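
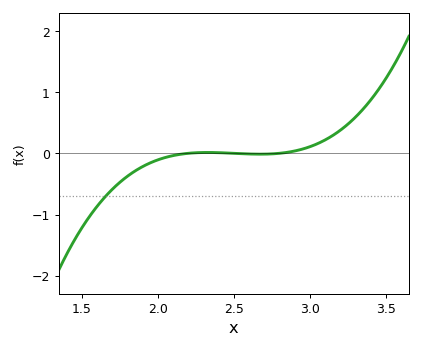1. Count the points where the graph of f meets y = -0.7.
1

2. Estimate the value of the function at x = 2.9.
0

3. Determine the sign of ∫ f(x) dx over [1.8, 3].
negative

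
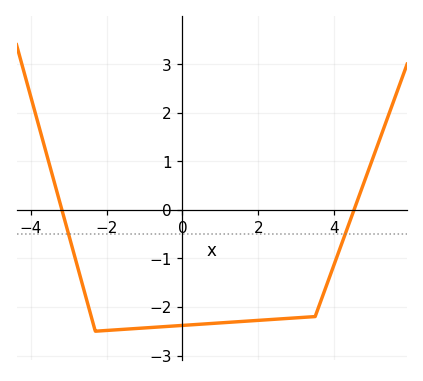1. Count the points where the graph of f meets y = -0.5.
2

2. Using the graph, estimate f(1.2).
-2.3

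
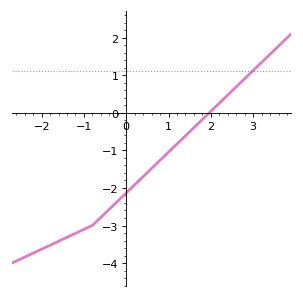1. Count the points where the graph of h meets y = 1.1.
1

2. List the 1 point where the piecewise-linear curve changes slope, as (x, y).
(-0.8, -3)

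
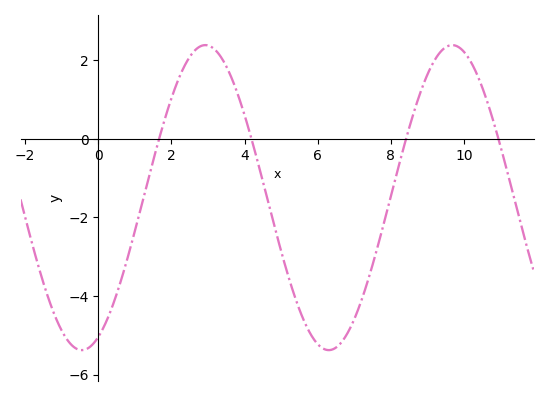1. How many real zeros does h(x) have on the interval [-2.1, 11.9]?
4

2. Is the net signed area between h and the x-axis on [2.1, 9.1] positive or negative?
negative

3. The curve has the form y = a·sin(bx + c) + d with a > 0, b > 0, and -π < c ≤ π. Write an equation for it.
y = 3.88sin(0.93x - 1.15) - 1.5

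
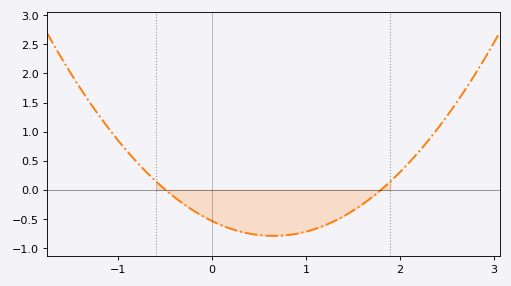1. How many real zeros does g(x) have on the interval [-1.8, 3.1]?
2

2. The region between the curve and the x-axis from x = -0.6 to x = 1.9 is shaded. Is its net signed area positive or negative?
negative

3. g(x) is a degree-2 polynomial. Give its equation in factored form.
y = 0.6(x + 0.5)(x - 1.8)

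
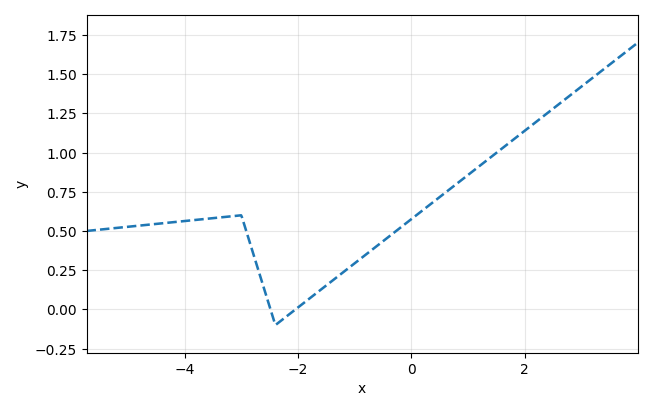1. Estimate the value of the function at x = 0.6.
0.744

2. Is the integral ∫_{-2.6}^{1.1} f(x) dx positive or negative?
positive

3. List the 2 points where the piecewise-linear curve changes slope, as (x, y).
(-3, 0.6); (-2.4, -0.1)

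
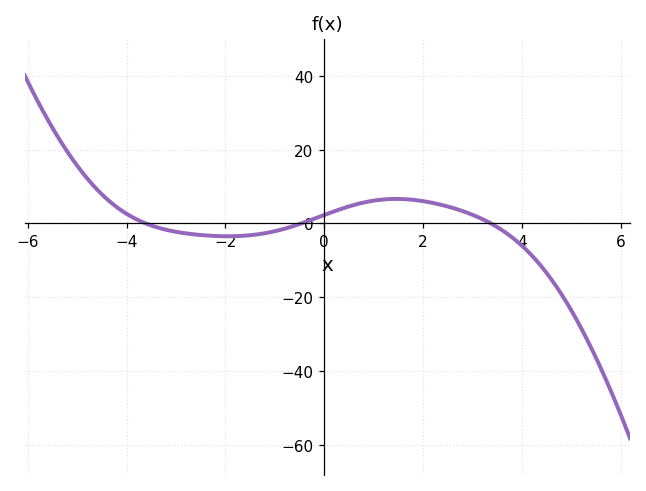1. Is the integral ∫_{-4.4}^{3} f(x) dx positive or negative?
positive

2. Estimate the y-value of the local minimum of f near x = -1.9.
-4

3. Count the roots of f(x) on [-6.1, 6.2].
3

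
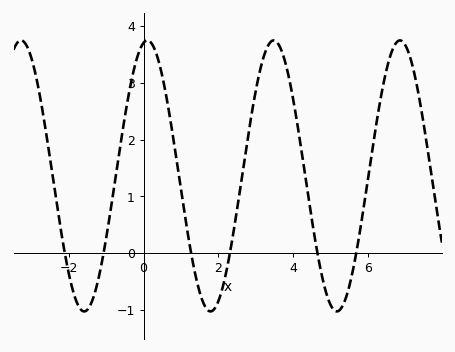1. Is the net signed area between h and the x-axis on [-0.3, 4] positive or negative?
positive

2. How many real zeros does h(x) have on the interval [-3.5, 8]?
6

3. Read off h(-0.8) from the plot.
1.1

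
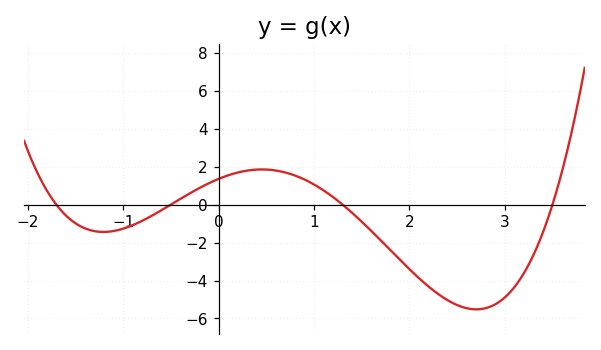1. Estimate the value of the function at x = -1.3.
-1.4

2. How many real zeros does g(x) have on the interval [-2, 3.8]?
4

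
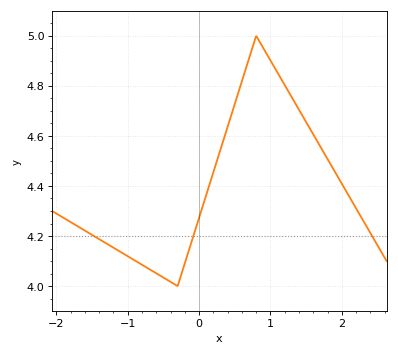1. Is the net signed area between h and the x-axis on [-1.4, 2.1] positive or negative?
positive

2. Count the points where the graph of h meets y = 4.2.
3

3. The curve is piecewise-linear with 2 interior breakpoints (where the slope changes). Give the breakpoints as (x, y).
(-0.3, 4); (0.8, 5)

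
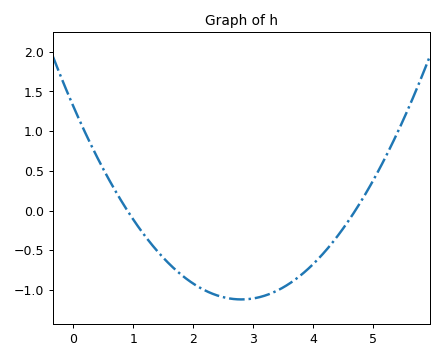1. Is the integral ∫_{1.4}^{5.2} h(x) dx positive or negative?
negative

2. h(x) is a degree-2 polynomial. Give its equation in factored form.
y = 0.31(x - 0.9)(x - 4.7)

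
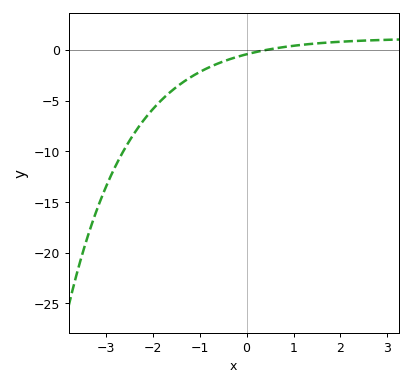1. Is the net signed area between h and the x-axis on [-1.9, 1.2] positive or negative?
negative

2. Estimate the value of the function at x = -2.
-6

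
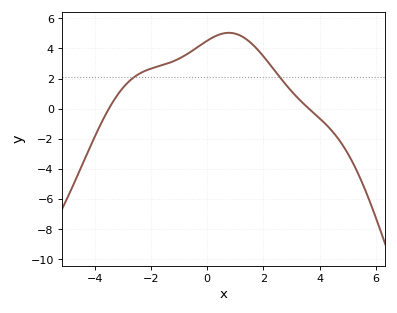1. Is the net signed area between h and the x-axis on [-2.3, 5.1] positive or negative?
positive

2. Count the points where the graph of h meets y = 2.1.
2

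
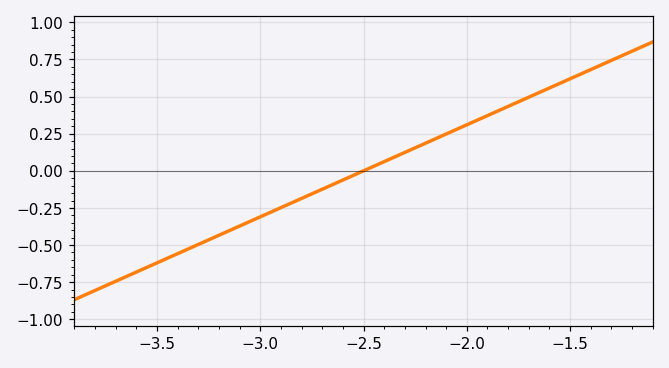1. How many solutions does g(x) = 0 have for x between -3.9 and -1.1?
1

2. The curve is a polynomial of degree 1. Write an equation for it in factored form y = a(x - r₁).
y = 0.62(x + 2.5)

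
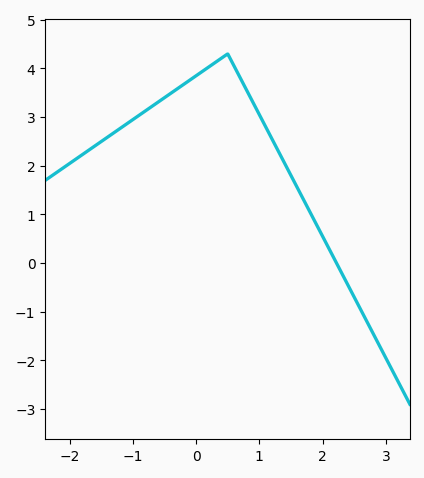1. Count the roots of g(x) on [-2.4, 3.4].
1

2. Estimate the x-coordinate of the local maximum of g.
0.5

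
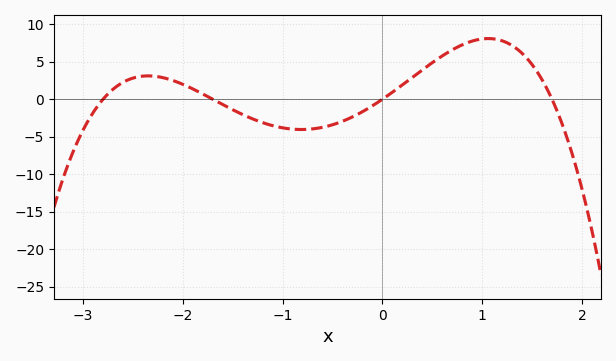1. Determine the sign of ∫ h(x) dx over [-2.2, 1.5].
positive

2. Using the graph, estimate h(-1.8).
0.706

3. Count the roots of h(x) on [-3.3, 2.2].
4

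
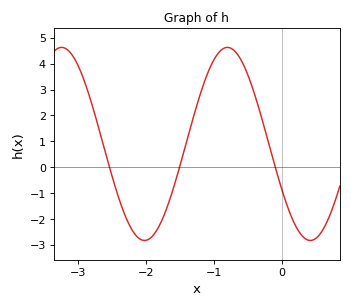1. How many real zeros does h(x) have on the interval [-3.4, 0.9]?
3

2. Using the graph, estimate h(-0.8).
4.63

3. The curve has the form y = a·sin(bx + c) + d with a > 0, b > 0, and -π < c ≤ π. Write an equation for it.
y = 3.73sin(2.57x - 2.65) + 0.9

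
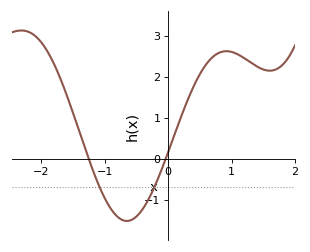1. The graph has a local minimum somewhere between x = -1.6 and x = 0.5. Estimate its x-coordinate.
-0.653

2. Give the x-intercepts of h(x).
-1.25, -0.038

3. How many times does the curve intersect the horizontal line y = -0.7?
2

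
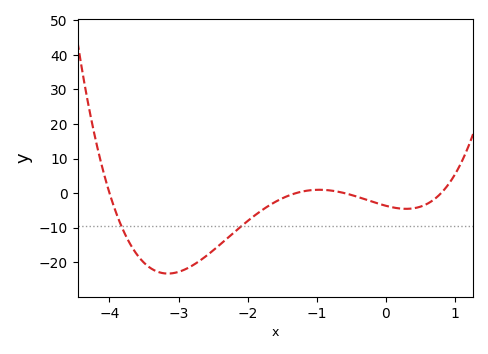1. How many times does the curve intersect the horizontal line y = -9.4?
2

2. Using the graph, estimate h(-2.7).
-19.7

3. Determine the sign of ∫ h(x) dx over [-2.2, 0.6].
negative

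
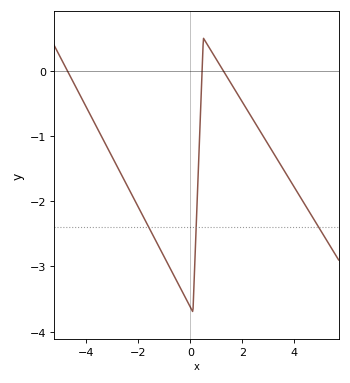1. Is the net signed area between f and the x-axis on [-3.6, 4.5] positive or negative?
negative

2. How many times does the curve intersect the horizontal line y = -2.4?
3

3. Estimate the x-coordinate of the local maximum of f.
0.6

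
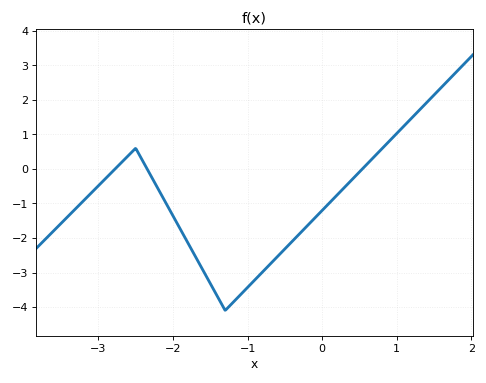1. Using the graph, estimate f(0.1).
-0.98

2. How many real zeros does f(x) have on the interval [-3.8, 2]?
3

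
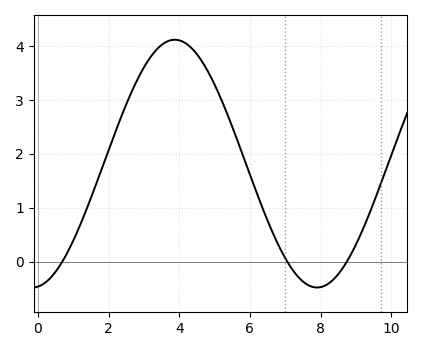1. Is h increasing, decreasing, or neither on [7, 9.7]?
neither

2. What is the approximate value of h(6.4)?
0.925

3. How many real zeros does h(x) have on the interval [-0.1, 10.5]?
3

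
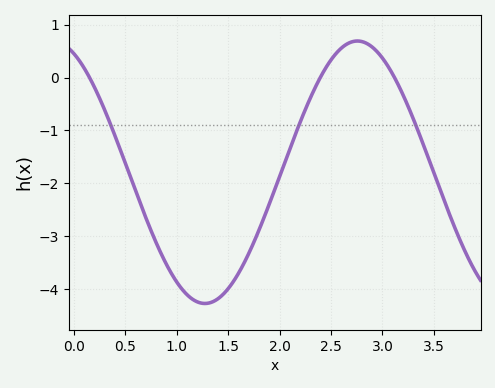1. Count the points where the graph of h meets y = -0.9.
3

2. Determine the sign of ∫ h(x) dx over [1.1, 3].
negative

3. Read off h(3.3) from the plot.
-0.8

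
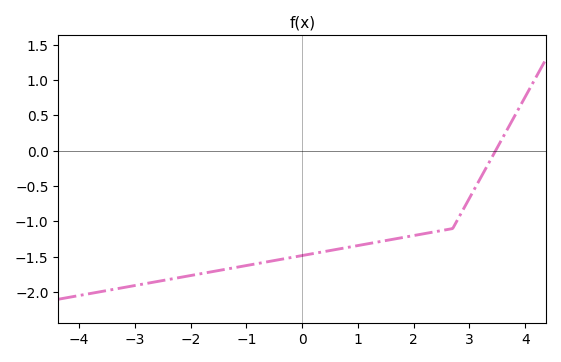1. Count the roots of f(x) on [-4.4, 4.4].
1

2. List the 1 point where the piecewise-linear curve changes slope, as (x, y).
(2.7, -1.1)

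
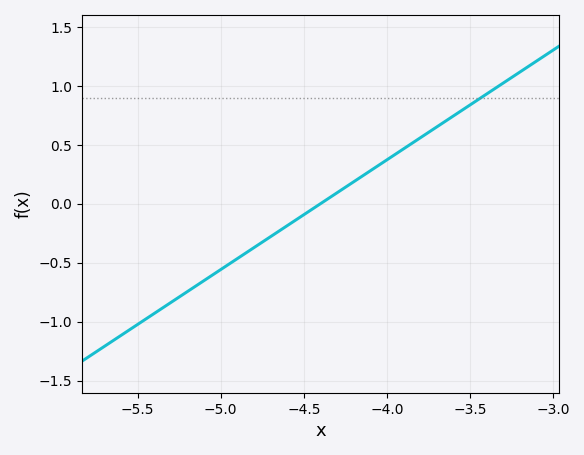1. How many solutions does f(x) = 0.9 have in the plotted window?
1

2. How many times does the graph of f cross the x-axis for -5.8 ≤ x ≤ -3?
1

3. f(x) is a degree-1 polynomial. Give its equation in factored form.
y = 0.93(x + 4.4)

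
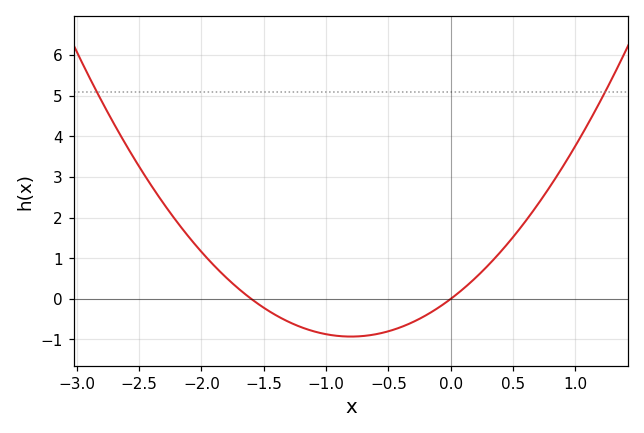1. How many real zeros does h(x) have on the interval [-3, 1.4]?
2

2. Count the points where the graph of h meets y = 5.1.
2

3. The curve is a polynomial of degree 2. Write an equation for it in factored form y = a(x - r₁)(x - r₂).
y = 1.45(x + 1.6)(x - 0)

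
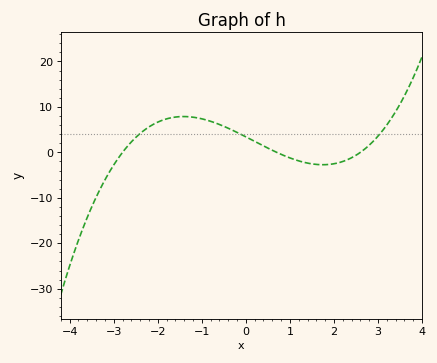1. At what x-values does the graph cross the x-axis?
-2.8, 0.7, 2.6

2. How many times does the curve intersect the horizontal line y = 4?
3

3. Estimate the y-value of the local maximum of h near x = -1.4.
7.88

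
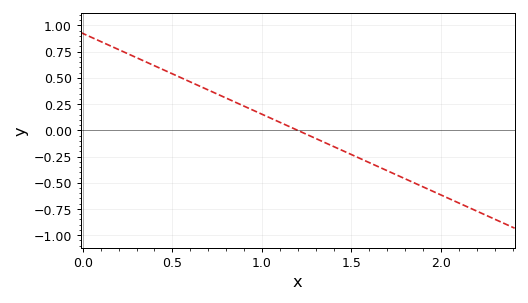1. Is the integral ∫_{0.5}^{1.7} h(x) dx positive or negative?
positive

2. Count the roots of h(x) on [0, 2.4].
1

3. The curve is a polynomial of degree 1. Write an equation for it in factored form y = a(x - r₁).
y = -0.77(x - 1.2)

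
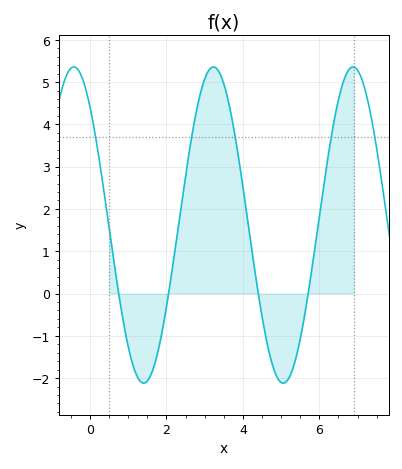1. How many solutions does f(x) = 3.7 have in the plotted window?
5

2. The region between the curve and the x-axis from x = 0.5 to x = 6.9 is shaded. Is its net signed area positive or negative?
positive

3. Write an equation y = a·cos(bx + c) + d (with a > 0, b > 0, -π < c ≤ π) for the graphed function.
y = 3.74cos(1.72x + 0.73) + 1.62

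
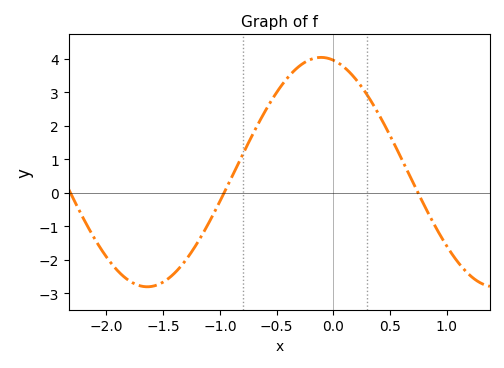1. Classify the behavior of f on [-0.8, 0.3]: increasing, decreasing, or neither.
neither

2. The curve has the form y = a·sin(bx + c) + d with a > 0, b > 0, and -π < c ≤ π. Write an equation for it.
y = 3.42sin(2x + 1.8) + 0.62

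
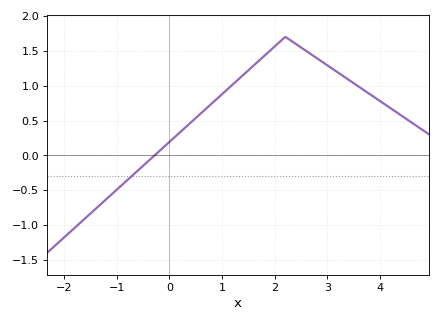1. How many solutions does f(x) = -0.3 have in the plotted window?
1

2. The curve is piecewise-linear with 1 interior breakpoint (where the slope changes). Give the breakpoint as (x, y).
(2.2, 1.7)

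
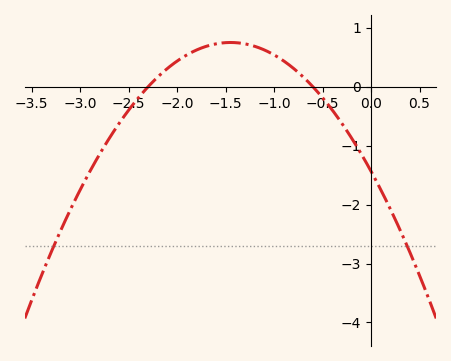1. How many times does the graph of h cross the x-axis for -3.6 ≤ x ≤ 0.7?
2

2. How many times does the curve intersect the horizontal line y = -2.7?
2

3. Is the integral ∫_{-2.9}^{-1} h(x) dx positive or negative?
positive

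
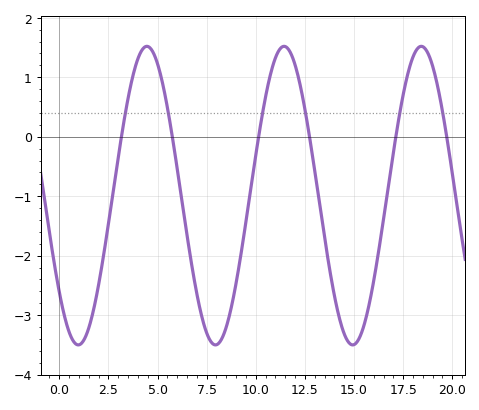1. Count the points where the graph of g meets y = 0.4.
6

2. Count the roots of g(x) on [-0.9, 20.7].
6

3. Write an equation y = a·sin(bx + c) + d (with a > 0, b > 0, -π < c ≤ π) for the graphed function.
y = 2.51sin(0.9x - 2.4) - 0.99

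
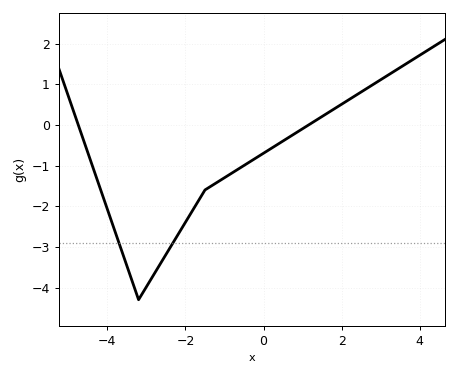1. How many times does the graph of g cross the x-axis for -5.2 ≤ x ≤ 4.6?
2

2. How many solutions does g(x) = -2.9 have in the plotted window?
2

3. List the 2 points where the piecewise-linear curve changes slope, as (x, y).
(-3.2, -4.3); (-1.5, -1.6)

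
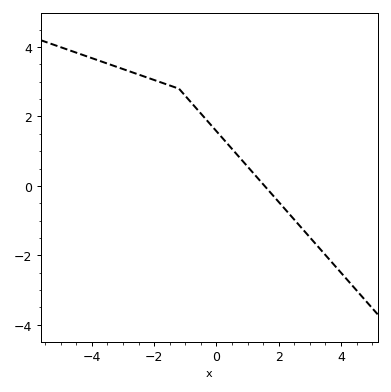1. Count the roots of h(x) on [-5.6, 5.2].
1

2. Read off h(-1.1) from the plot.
2.6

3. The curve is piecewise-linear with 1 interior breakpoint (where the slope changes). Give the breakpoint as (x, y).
(-1.2, 2.8)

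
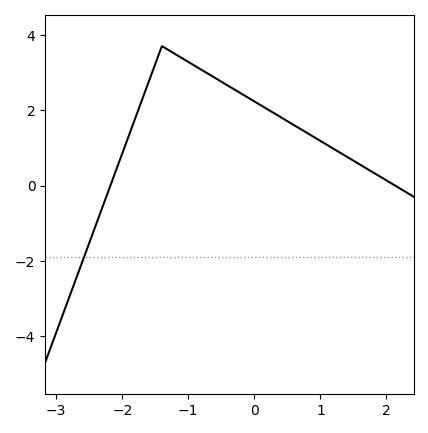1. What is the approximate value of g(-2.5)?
-1.53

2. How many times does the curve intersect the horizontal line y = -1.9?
1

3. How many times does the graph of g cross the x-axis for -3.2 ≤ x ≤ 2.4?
2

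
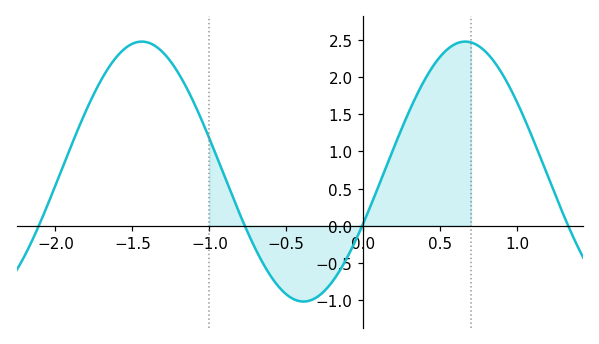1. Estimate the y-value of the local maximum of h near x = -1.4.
2.48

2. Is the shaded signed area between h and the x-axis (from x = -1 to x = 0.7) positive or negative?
positive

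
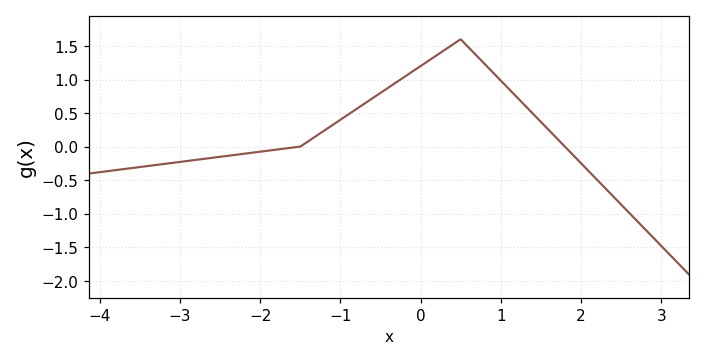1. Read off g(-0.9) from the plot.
0.48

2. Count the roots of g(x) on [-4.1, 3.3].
2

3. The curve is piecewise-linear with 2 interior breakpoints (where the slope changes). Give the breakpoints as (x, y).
(-1.5, 0); (0.5, 1.6)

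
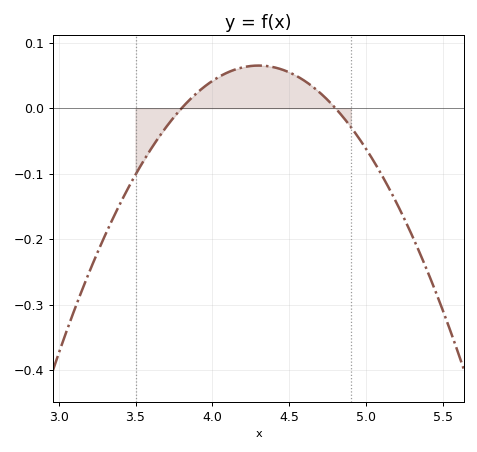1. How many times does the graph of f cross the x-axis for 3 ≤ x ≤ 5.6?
2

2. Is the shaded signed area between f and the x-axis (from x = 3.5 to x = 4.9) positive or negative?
positive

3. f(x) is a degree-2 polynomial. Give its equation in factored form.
y = -0.26(x - 3.8)(x - 4.8)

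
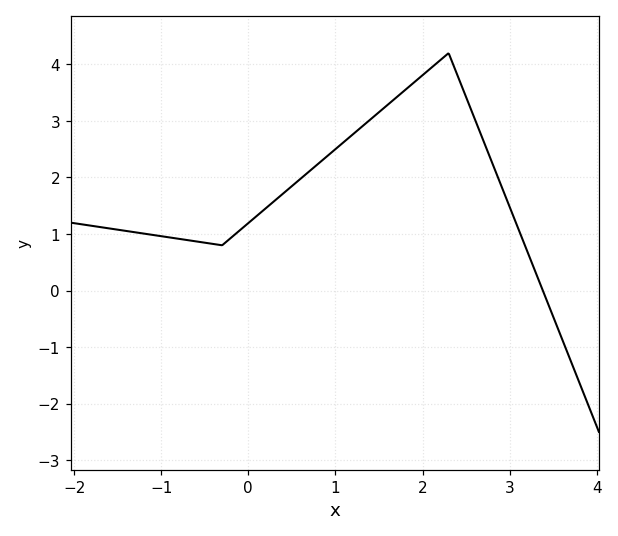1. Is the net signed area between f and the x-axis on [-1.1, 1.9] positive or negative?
positive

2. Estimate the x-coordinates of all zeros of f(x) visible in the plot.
3.38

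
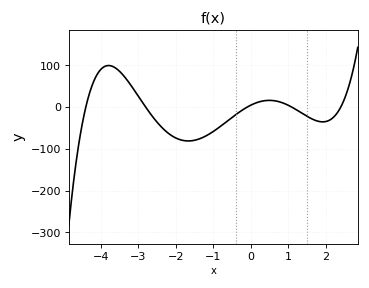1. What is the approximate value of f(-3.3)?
65.3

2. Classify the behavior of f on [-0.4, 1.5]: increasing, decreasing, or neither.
neither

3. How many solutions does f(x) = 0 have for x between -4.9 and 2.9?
5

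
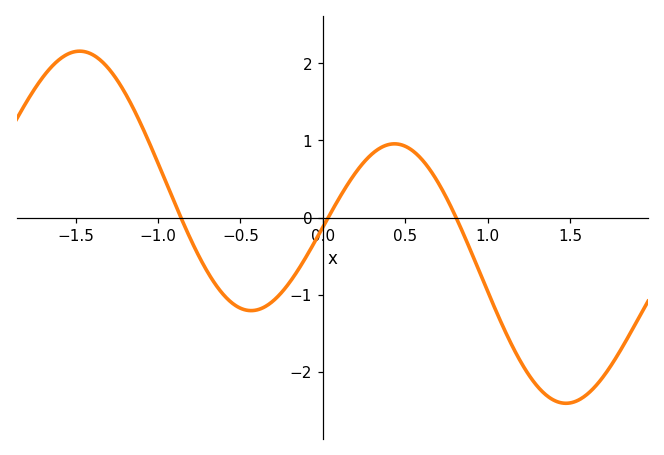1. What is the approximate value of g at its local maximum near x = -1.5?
2.16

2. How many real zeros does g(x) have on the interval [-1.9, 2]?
3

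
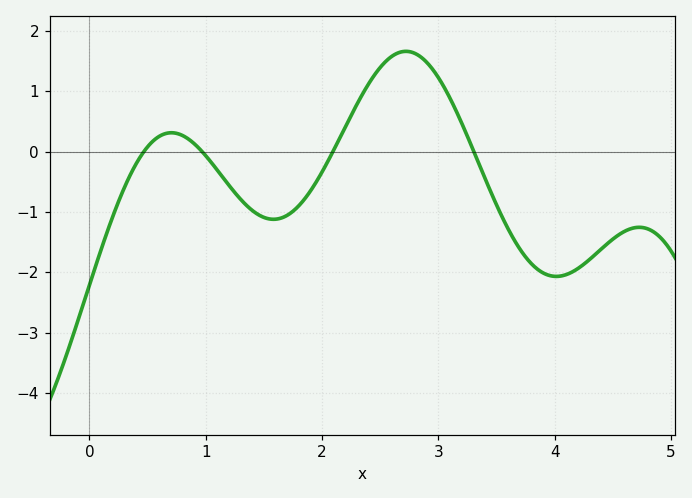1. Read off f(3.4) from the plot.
-0.437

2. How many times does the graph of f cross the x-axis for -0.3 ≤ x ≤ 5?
4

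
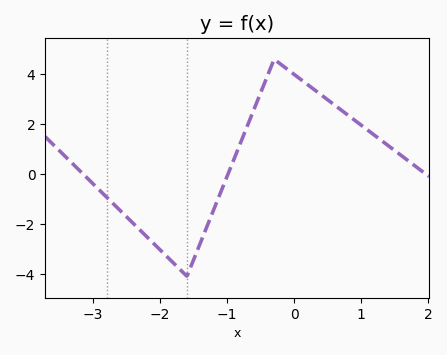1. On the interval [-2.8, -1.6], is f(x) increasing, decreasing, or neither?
decreasing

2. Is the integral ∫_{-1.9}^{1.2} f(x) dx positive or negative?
positive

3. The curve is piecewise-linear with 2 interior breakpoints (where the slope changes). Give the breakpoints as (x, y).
(-1.6, -4.1); (-0.3, 4.6)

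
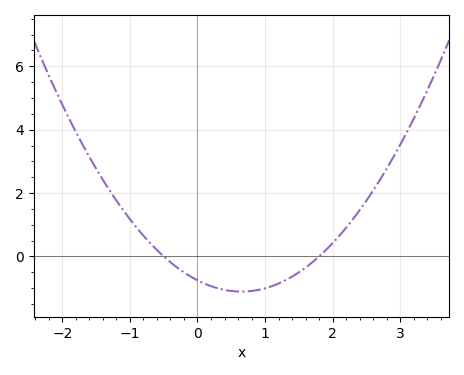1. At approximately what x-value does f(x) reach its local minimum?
0.65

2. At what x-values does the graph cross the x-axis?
-0.5, 1.8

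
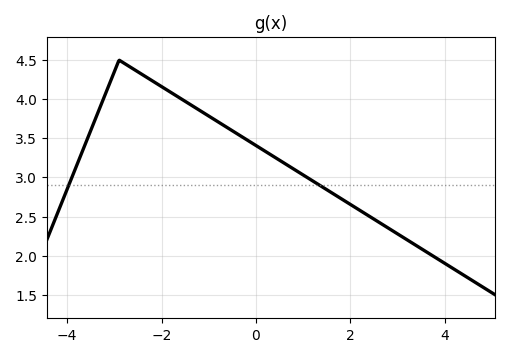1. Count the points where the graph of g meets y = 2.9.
2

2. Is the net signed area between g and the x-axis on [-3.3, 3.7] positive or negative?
positive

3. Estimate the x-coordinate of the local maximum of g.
-2.9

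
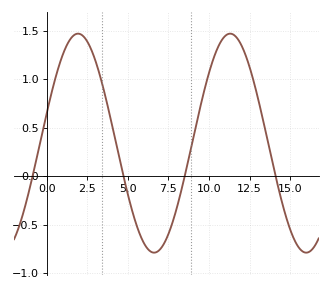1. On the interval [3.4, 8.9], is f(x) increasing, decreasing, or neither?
neither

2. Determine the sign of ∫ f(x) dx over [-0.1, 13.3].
positive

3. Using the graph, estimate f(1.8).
1.45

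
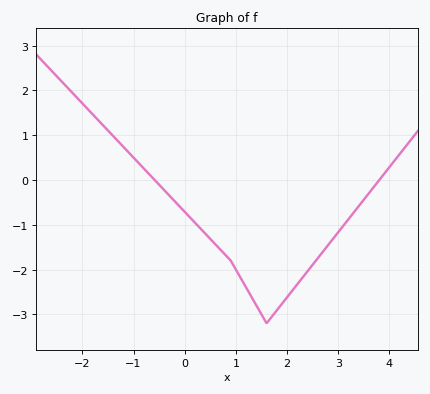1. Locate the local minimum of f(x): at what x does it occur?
1.6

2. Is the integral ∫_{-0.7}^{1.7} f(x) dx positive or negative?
negative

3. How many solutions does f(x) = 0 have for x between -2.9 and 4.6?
2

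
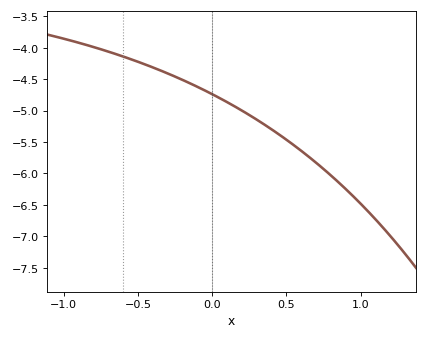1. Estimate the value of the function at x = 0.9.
-6.25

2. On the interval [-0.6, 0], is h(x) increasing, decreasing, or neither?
decreasing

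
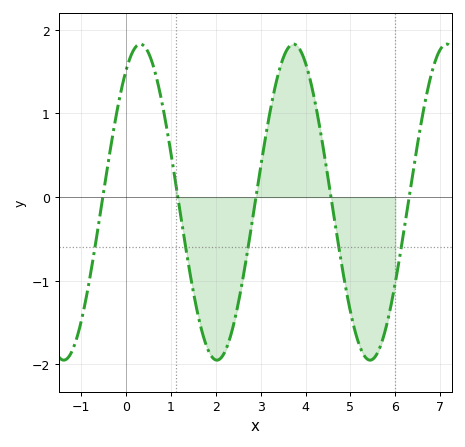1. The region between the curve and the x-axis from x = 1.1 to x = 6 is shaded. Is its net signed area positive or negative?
negative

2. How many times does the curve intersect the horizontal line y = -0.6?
5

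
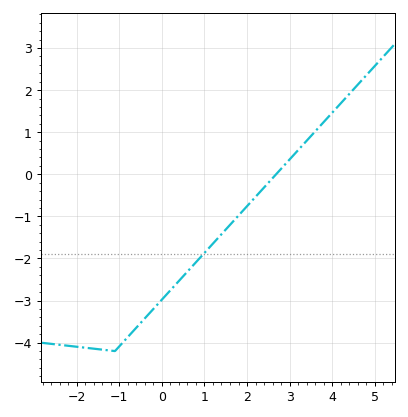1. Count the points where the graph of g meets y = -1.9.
1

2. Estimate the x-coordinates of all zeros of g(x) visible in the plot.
2.68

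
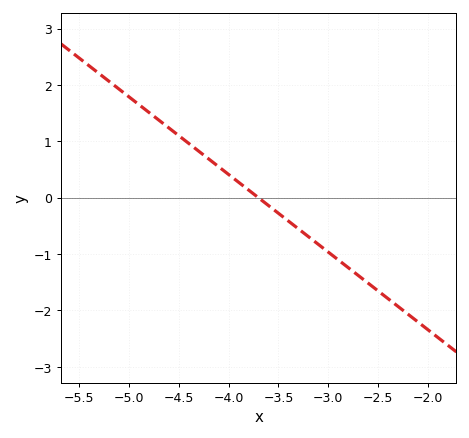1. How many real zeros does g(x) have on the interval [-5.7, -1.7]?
1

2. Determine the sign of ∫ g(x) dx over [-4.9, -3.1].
positive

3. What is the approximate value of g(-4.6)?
1.2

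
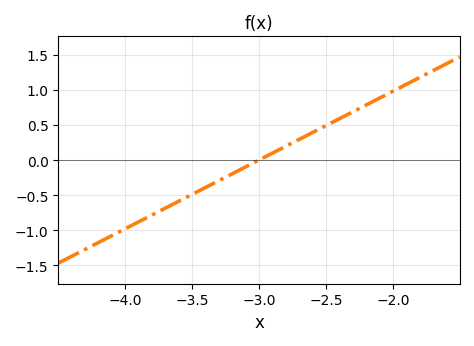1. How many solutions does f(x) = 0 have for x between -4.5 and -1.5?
1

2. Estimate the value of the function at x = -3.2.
-0.2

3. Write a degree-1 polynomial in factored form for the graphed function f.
y = 0.98(x + 3)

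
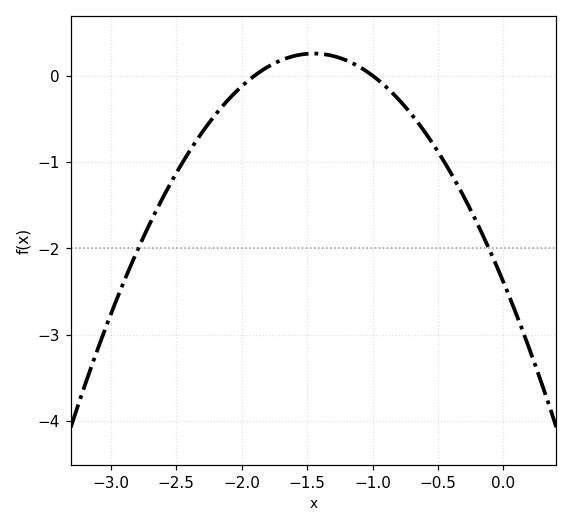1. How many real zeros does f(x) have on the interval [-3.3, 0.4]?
2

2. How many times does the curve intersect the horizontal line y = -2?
2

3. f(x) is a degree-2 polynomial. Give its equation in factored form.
y = -1.26(x + 1.9)(x + 1)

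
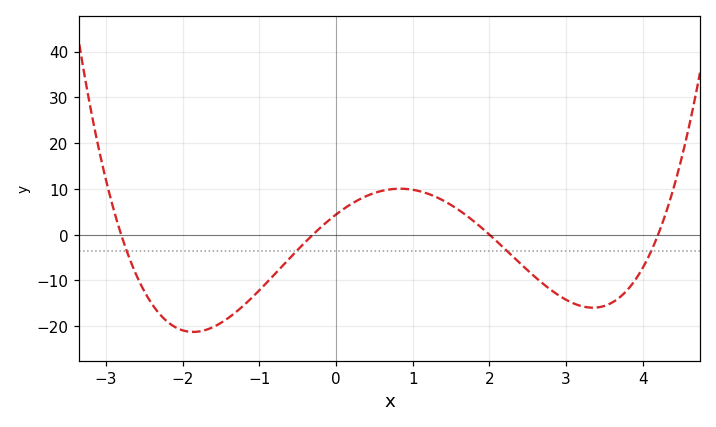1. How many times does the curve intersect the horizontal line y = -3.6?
4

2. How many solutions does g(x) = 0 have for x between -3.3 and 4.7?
4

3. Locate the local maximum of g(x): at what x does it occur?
0.8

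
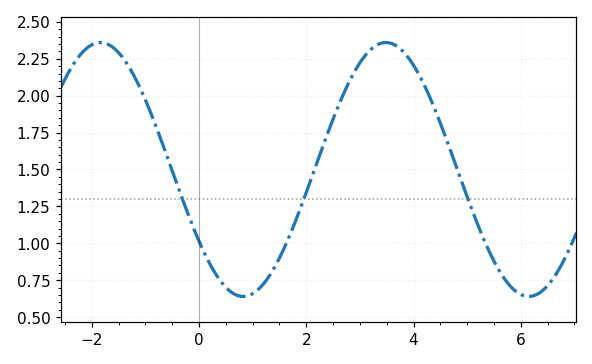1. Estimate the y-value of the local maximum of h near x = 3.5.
2.36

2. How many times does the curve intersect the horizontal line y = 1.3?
3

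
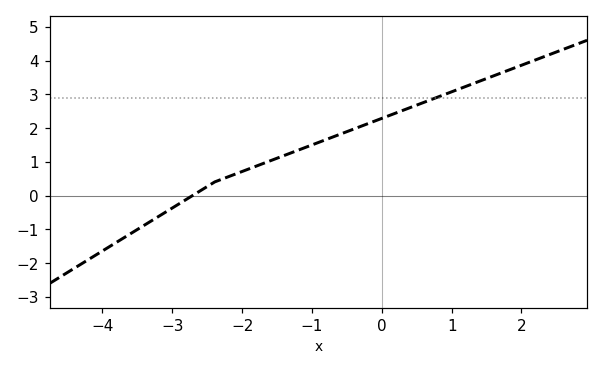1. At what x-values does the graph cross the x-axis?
-2.71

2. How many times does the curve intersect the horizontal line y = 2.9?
1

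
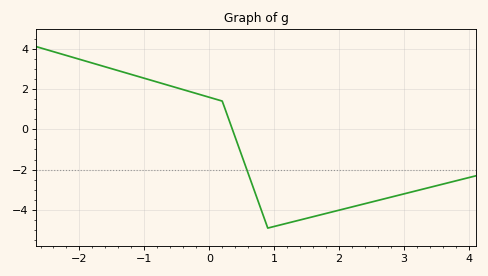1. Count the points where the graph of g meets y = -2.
1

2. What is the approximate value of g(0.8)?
-4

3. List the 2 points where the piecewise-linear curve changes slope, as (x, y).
(0.2, 1.4); (0.9, -4.9)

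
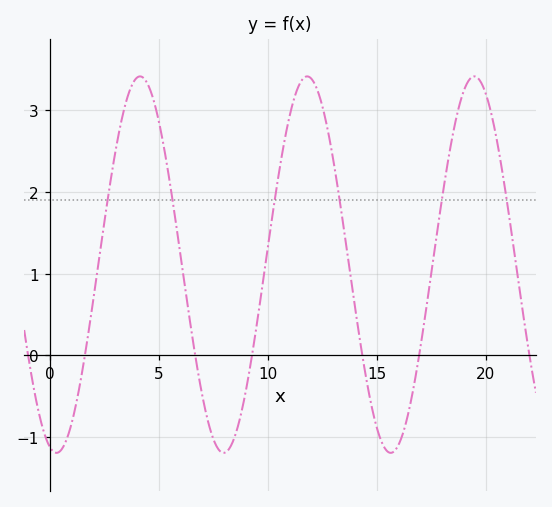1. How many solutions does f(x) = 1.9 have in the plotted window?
6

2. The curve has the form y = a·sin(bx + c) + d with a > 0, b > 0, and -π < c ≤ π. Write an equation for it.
y = 2.3sin(0.82x - 1.8) + 1.11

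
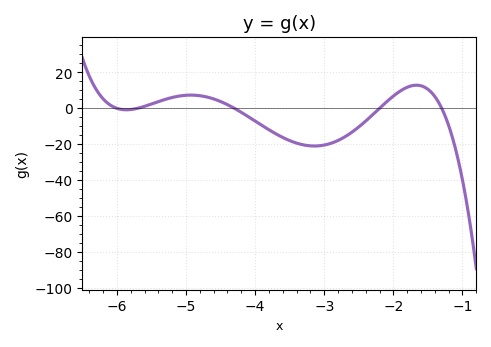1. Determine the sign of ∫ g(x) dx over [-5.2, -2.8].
negative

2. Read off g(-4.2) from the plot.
-2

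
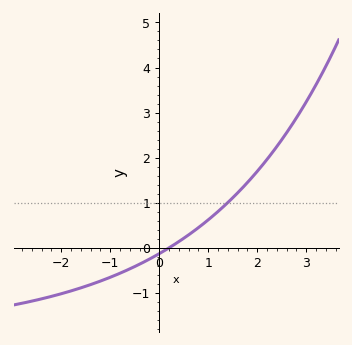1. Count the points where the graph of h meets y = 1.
1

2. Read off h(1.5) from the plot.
1.1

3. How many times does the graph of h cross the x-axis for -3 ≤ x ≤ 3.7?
1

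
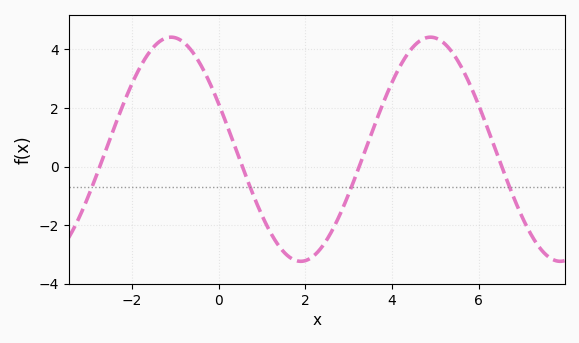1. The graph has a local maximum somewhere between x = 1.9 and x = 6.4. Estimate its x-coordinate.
4.8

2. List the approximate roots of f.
-2.8, 0.6, 3.2, 6.6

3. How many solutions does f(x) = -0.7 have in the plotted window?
4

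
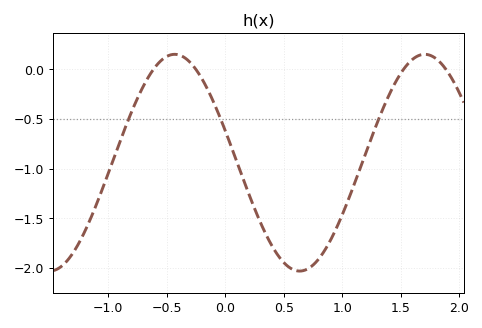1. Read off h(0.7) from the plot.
-2.01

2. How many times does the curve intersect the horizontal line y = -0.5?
3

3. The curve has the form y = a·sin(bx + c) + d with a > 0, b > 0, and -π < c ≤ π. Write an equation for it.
y = 1.09sin(2.94x + 2.84) - 0.94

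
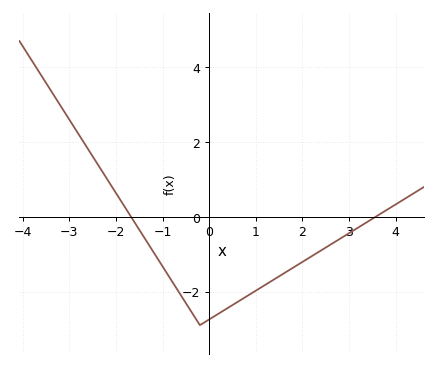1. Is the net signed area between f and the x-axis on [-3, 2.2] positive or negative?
negative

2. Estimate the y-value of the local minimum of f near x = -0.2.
-2.8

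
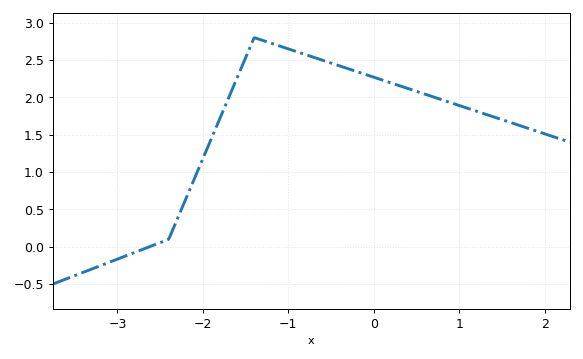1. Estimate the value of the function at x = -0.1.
2.31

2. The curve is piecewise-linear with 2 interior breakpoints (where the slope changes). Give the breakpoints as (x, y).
(-2.4, 0.1); (-1.4, 2.8)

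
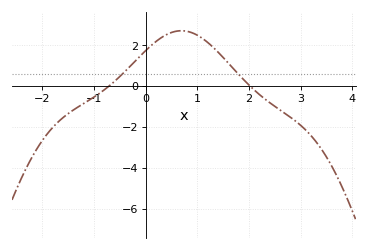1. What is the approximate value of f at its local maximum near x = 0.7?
2.8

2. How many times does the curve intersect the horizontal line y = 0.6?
2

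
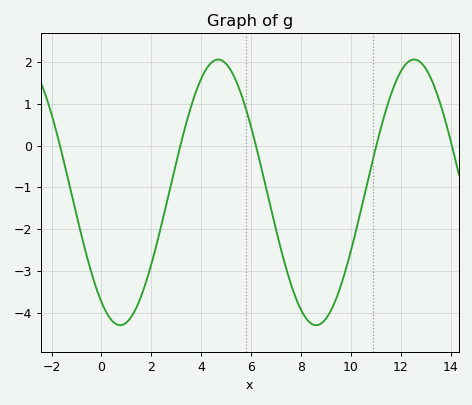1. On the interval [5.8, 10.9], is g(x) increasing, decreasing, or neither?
neither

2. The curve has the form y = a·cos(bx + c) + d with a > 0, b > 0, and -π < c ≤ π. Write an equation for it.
y = 3.18cos(0.8x + 2.5) - 1.12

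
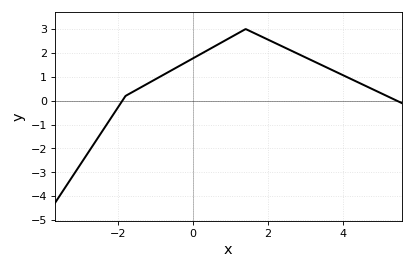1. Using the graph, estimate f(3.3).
1.58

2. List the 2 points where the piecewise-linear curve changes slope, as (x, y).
(-1.8, 0.2); (1.4, 3)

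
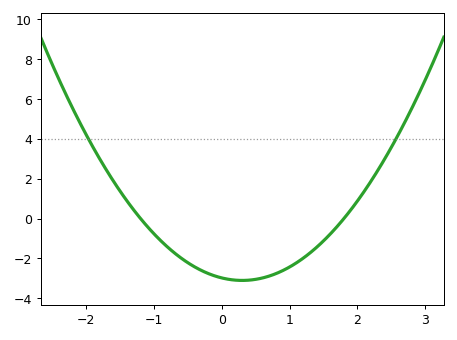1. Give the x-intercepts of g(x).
-1.2, 1.8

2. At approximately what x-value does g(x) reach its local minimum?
0.3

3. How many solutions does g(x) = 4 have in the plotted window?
2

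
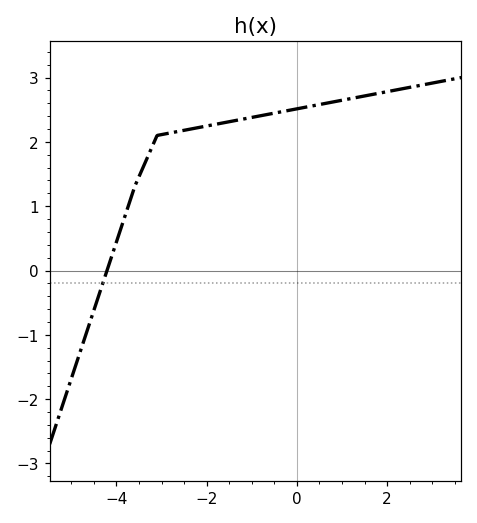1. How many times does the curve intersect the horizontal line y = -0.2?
1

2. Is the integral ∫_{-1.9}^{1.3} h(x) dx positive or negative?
positive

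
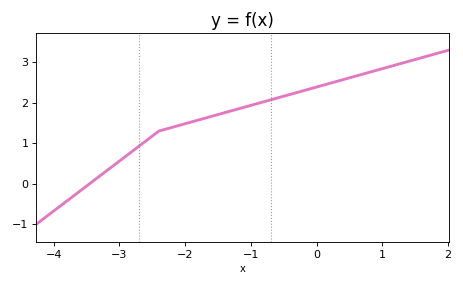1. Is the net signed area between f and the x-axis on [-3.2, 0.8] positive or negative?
positive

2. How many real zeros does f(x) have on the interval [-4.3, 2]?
1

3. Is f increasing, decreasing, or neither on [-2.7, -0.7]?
increasing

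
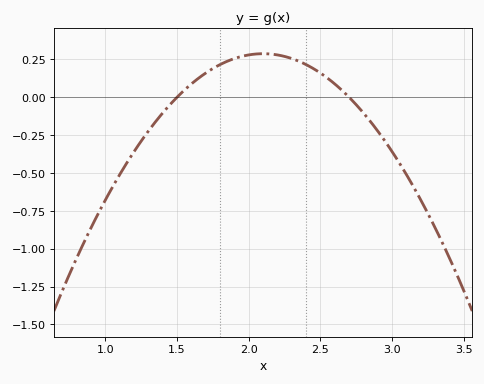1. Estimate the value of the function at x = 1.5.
0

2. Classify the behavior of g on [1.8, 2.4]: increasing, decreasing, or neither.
neither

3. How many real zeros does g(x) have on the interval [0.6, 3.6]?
2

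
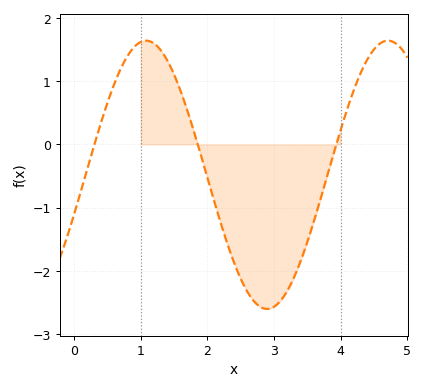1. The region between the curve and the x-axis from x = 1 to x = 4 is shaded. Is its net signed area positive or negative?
negative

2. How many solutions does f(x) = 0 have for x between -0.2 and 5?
3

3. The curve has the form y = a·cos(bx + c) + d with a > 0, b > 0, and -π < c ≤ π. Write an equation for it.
y = 2.12cos(1.7x - 1.9) - 0.48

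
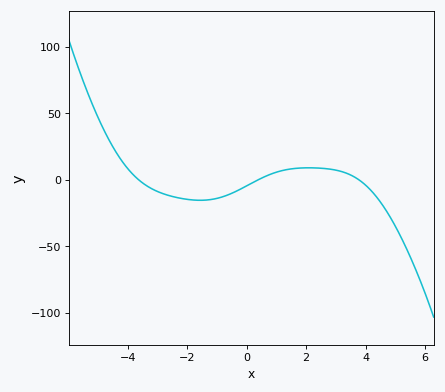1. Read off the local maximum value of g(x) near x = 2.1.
10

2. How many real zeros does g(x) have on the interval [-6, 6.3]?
3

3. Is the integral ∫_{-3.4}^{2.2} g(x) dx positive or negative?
negative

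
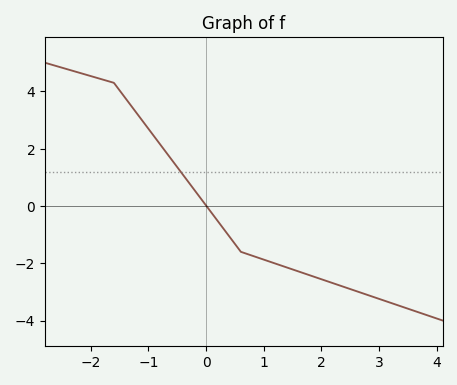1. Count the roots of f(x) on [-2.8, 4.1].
1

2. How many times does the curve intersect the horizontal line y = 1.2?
1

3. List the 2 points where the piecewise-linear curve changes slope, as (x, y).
(-1.6, 4.3); (0.6, -1.6)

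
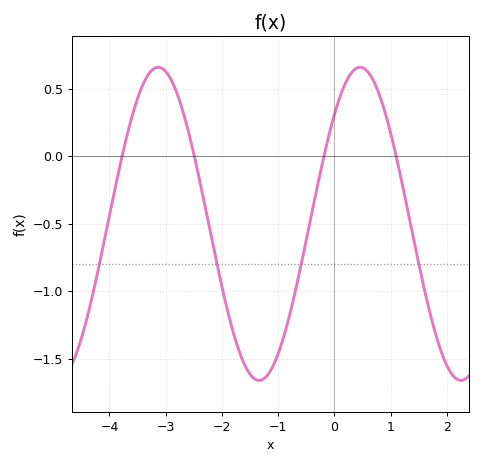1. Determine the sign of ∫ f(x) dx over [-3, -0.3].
negative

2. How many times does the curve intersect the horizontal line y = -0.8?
4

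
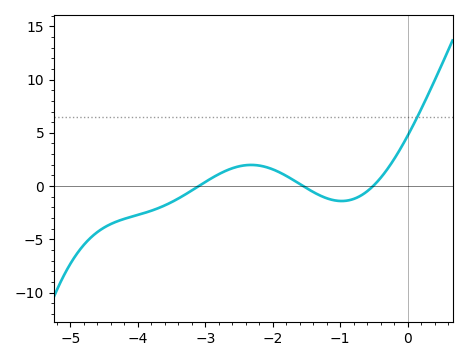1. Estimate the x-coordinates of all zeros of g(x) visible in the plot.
-3.1, -1.55, -0.514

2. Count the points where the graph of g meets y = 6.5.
1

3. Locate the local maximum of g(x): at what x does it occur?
-2.32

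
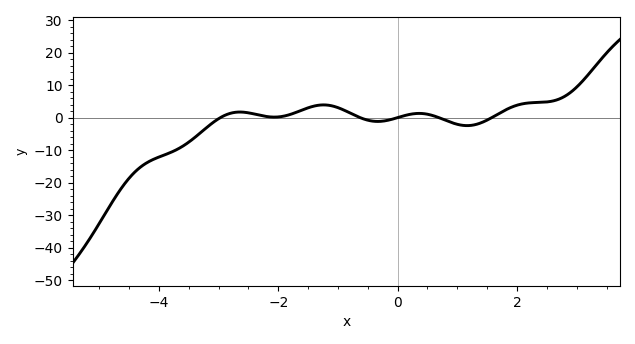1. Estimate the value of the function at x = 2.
4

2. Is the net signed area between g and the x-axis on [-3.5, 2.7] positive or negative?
positive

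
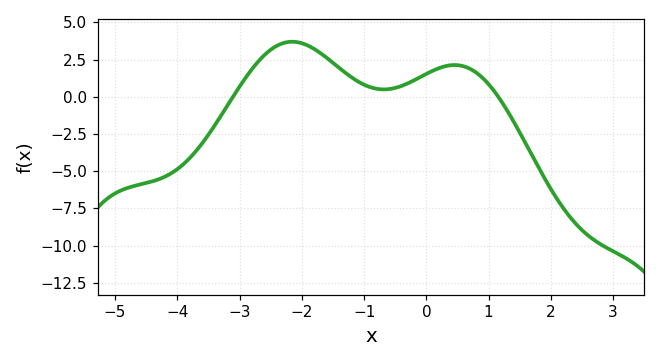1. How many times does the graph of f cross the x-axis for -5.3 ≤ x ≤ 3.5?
2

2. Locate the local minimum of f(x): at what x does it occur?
-0.6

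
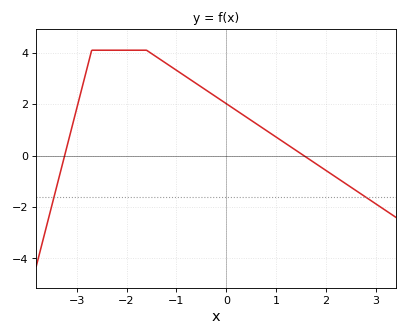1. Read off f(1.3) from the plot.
0.331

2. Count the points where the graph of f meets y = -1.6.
2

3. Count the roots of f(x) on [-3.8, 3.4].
2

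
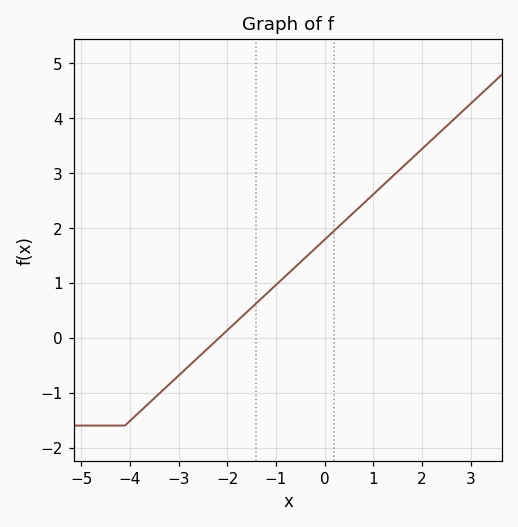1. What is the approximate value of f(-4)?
-1.5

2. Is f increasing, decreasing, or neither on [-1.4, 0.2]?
increasing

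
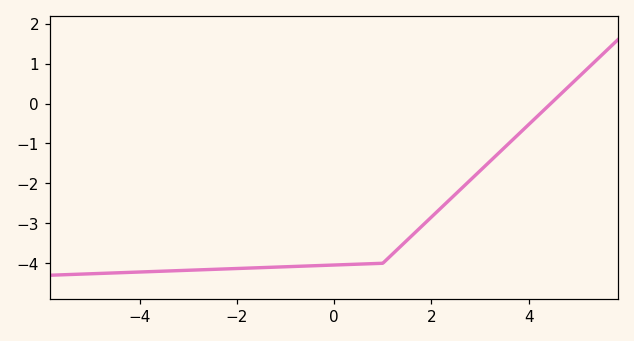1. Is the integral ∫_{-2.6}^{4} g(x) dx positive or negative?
negative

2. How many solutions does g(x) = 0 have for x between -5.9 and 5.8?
1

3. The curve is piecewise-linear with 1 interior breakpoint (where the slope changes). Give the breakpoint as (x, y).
(1, -4)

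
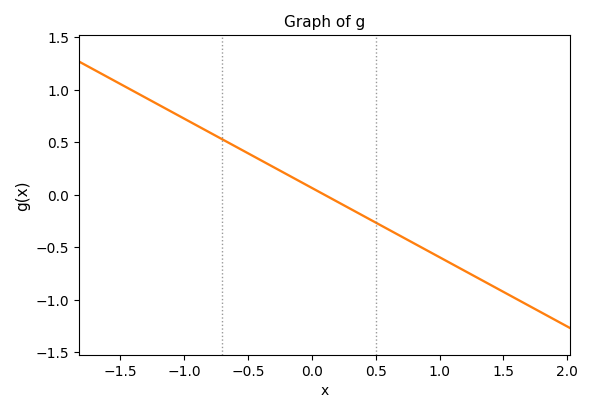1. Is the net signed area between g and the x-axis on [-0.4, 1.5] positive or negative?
negative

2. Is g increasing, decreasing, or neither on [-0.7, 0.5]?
decreasing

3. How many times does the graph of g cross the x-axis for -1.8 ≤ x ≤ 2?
1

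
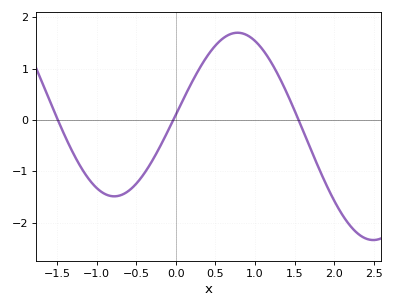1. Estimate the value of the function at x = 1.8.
-0.9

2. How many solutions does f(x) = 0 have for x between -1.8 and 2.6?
3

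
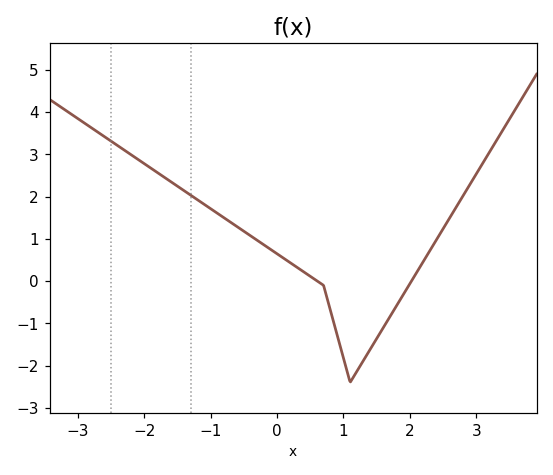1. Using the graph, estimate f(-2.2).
3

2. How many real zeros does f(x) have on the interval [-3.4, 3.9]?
2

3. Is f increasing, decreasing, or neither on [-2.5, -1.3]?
decreasing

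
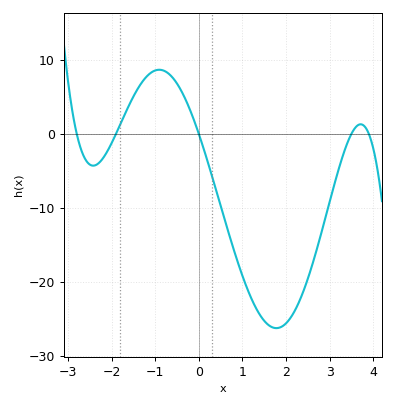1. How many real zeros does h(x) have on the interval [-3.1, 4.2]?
5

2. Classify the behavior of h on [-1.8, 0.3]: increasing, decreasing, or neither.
neither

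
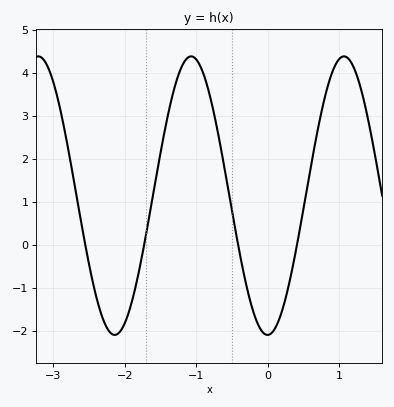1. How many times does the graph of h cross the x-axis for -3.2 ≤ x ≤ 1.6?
4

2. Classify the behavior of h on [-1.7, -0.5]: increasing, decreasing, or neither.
neither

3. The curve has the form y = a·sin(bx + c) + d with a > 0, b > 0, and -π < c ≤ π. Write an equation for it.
y = 3.24sin(2.9x - 1.6) + 1.15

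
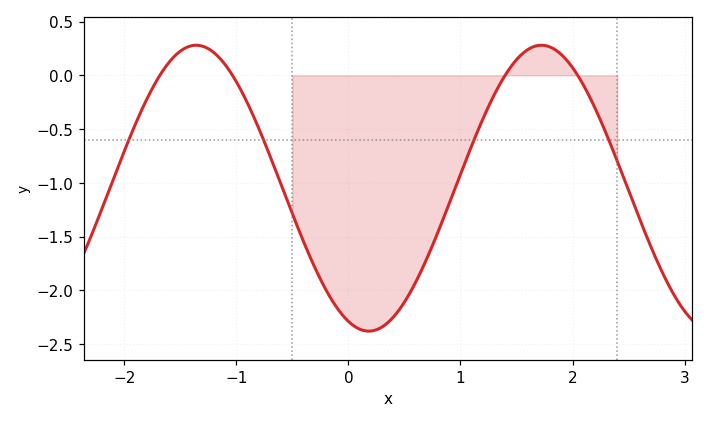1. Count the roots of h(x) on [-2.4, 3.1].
4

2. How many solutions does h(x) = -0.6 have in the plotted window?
4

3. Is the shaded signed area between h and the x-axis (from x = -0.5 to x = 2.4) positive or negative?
negative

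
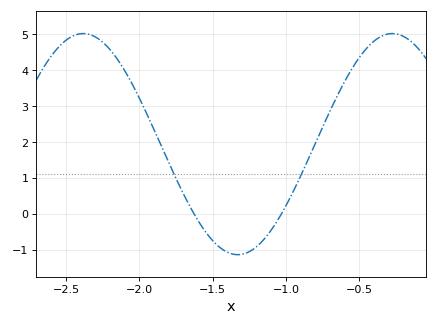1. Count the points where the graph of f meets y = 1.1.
2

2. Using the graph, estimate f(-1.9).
2.3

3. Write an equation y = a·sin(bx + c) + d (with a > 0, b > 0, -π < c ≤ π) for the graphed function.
y = 3.08sin(3x + 2.4) + 1.94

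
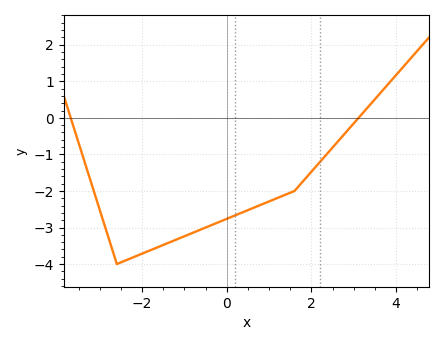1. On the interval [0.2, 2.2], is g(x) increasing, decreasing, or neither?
increasing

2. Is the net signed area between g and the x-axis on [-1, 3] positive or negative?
negative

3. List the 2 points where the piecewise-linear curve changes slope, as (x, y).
(-2.6, -4); (1.6, -2)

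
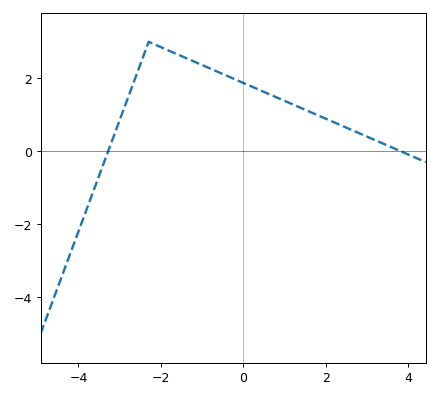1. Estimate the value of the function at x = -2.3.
3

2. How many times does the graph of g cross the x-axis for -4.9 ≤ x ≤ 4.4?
2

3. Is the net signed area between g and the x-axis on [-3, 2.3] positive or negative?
positive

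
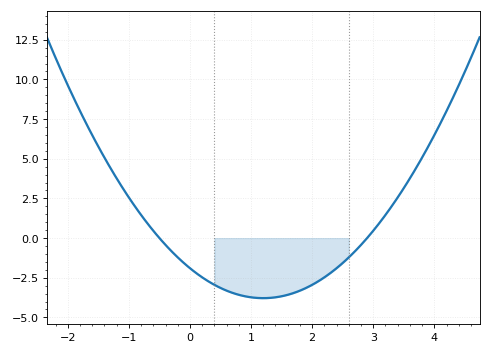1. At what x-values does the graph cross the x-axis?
-0.5, 2.9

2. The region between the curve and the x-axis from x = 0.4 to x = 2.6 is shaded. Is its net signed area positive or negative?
negative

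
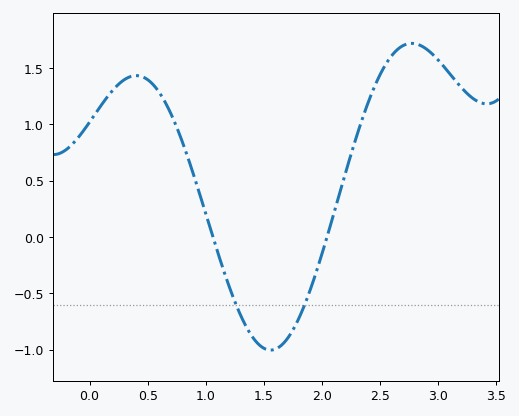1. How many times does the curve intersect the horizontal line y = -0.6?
2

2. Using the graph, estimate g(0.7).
1.1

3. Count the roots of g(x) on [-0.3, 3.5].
2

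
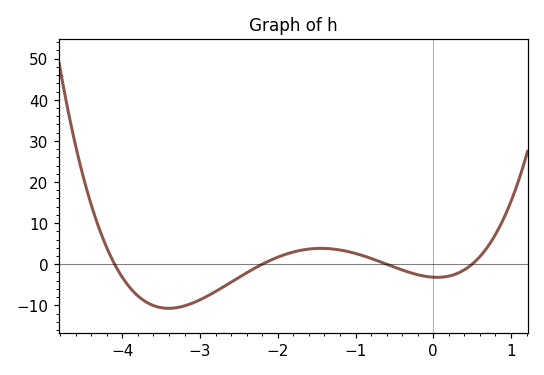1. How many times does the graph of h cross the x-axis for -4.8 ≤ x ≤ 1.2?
4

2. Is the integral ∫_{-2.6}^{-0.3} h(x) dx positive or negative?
positive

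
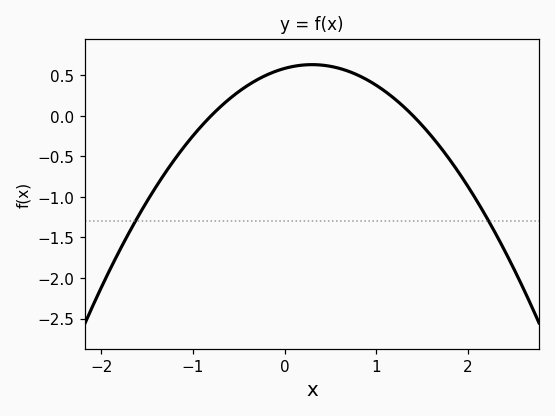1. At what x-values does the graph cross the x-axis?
-0.8, 1.4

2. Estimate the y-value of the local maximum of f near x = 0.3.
0.629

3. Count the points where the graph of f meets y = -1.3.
2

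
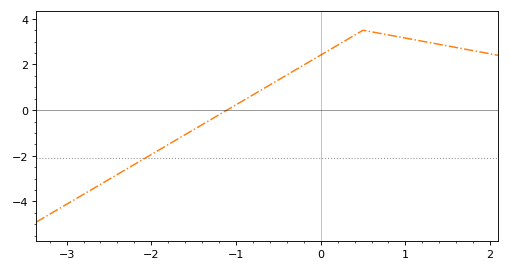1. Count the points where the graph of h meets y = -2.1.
1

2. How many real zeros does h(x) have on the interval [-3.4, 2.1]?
1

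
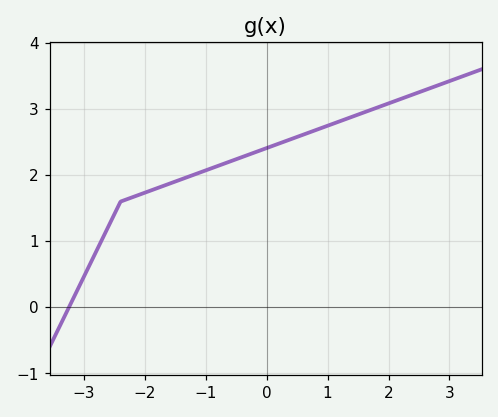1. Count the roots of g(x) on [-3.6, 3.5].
1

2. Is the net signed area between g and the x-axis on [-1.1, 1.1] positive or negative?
positive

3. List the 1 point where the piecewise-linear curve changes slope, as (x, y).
(-2.4, 1.6)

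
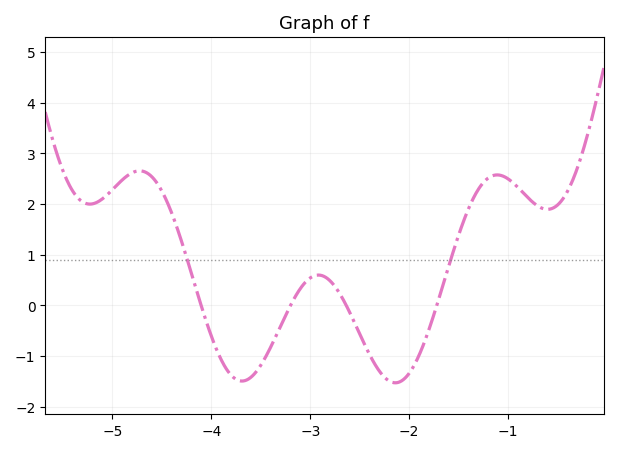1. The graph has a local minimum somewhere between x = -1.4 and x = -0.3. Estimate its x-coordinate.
-0.6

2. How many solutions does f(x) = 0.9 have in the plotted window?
2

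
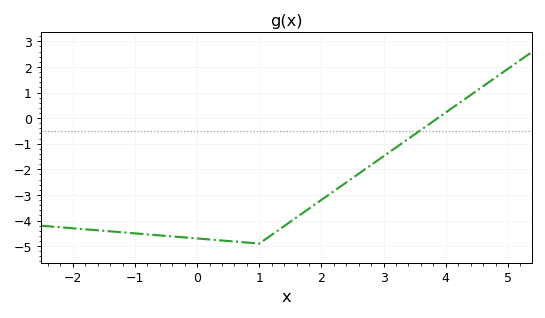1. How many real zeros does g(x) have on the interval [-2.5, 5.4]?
1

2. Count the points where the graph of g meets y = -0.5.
1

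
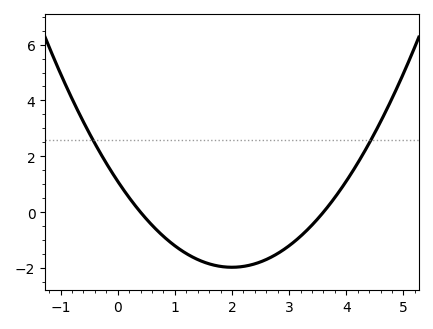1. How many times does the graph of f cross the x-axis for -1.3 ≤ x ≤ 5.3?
2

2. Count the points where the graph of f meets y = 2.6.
2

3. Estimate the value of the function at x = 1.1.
-1.35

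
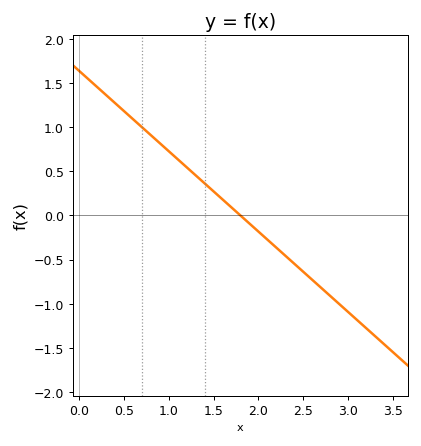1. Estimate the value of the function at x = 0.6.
1.09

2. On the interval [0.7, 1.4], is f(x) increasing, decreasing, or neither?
decreasing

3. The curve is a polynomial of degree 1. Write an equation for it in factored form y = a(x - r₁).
y = -0.91(x - 1.8)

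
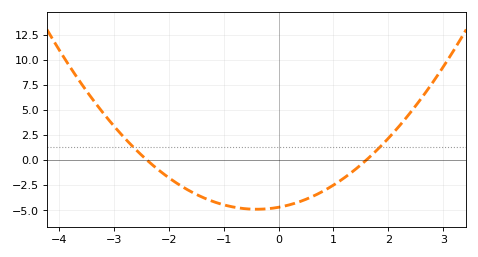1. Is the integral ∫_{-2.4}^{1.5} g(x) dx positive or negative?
negative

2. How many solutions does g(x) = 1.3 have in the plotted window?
2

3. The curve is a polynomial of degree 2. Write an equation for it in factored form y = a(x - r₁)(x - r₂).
y = 1.23(x + 2.4)(x - 1.6)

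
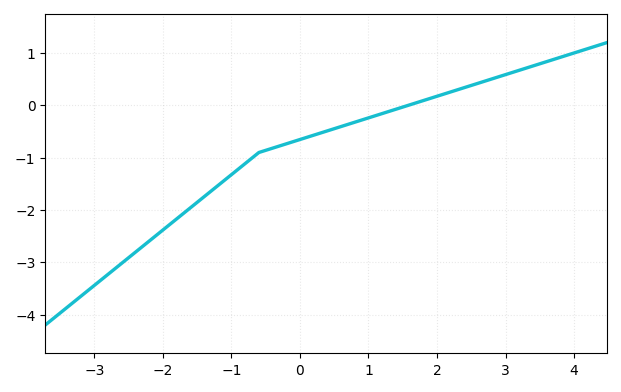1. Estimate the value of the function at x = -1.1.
-1.4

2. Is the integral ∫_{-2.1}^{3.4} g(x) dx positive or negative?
negative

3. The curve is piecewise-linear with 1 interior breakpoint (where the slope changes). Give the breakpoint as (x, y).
(-0.6, -0.9)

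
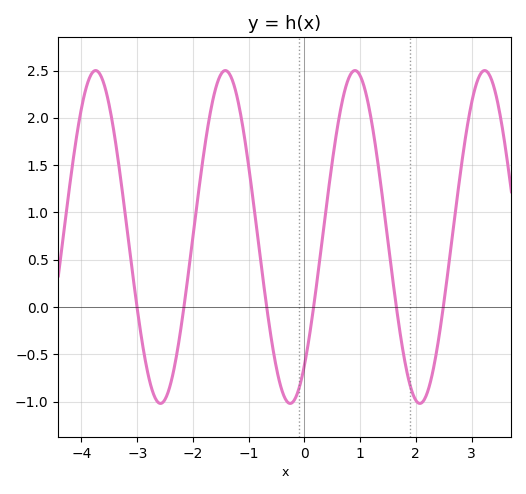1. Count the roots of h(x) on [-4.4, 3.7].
6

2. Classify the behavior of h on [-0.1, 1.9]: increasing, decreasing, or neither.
neither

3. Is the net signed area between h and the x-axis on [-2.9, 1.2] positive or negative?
positive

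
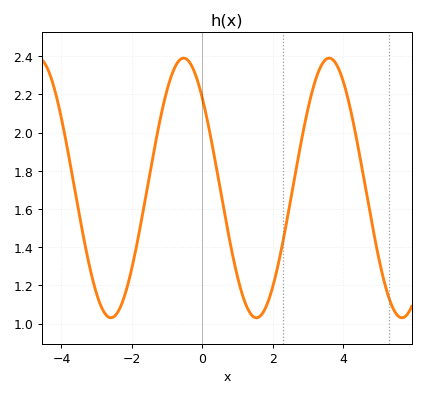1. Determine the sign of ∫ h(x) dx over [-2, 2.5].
positive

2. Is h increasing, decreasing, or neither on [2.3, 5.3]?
neither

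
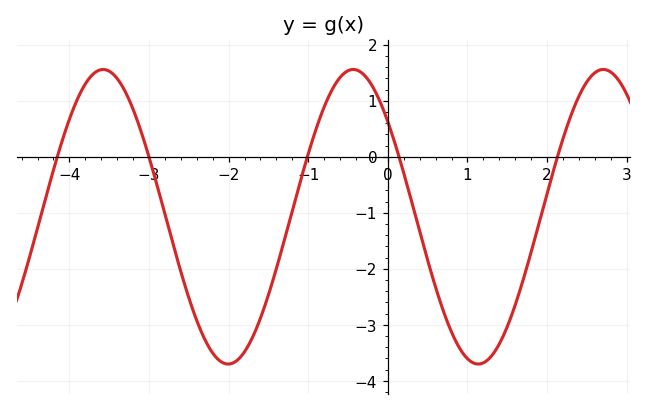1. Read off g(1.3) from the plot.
-3.56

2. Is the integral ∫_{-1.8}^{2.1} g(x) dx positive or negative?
negative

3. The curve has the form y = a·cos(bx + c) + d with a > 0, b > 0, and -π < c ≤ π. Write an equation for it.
y = 2.63cos(2x + 0.87) - 1.07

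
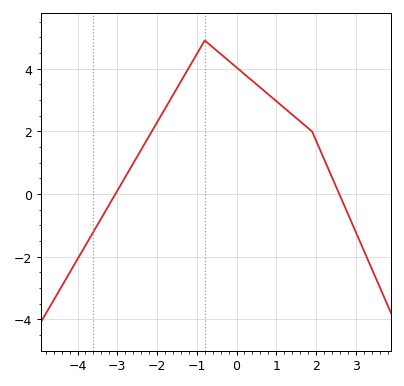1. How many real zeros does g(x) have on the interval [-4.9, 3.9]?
2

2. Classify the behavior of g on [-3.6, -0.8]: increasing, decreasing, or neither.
increasing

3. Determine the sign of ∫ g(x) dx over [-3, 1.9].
positive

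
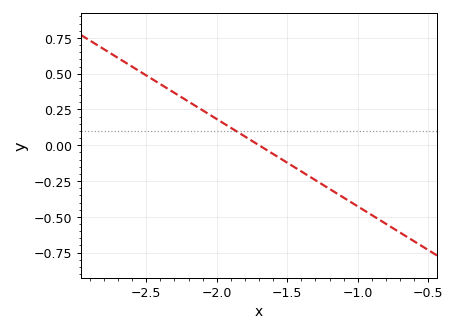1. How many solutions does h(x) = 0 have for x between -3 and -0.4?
1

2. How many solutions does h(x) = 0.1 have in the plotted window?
1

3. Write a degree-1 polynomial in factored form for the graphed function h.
y = -0.61(x + 1.7)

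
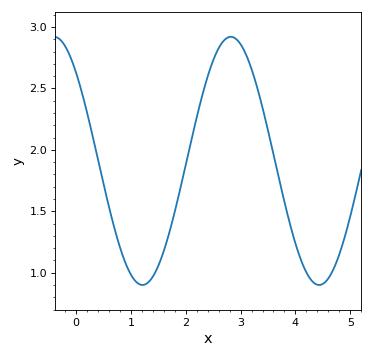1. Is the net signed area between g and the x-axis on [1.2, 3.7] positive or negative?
positive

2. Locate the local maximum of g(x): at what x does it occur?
2.82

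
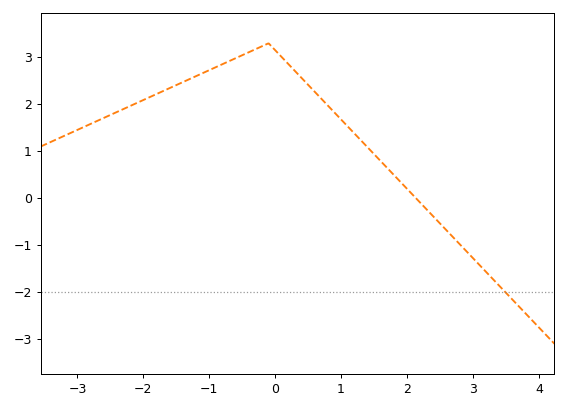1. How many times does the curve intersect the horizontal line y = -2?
1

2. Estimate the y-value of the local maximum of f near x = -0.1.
3.3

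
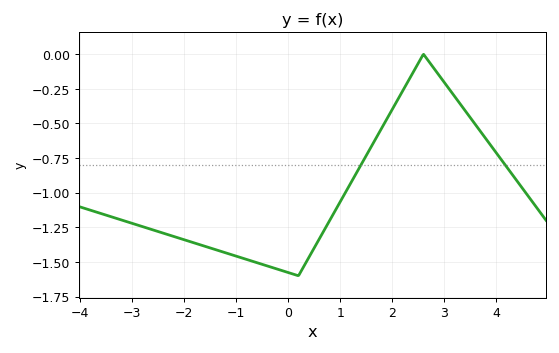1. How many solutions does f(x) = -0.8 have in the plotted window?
2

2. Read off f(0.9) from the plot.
-1.13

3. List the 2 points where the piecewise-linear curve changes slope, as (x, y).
(0.2, -1.6); (2.6, 0)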